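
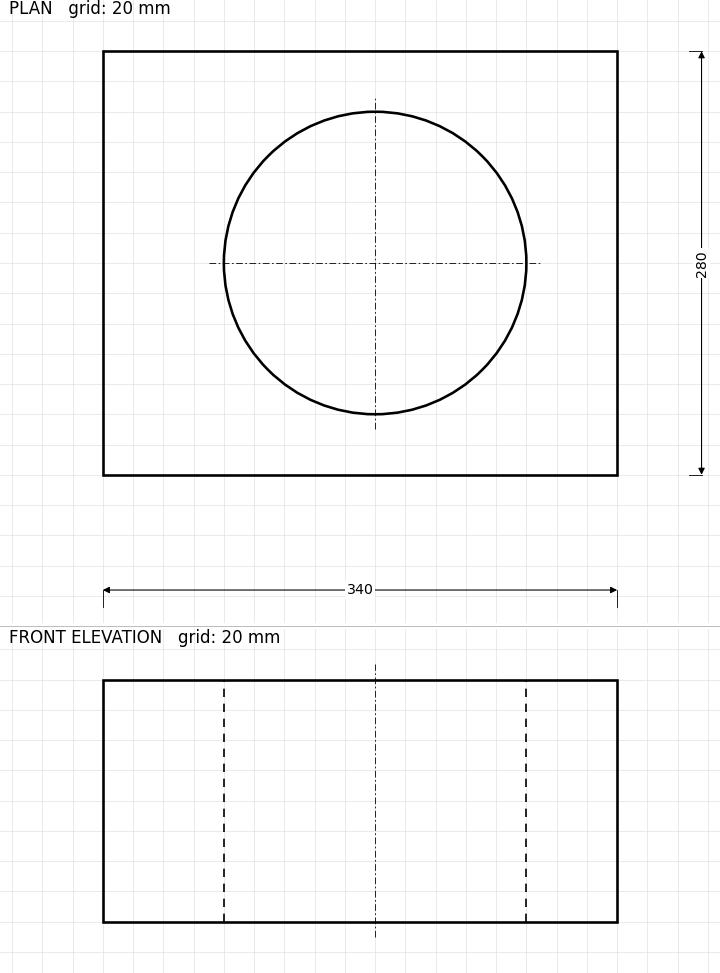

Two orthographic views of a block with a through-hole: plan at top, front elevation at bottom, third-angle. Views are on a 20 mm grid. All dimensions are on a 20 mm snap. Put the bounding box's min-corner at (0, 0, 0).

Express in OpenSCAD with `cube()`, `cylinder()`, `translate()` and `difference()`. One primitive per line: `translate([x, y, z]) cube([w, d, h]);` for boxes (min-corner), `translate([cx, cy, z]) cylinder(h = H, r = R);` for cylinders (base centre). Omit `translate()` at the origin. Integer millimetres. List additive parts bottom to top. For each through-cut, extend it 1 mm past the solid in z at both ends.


difference() {
  cube([340, 280, 160]);
  translate([180, 140, -1]) cylinder(h = 162, r = 100);
}


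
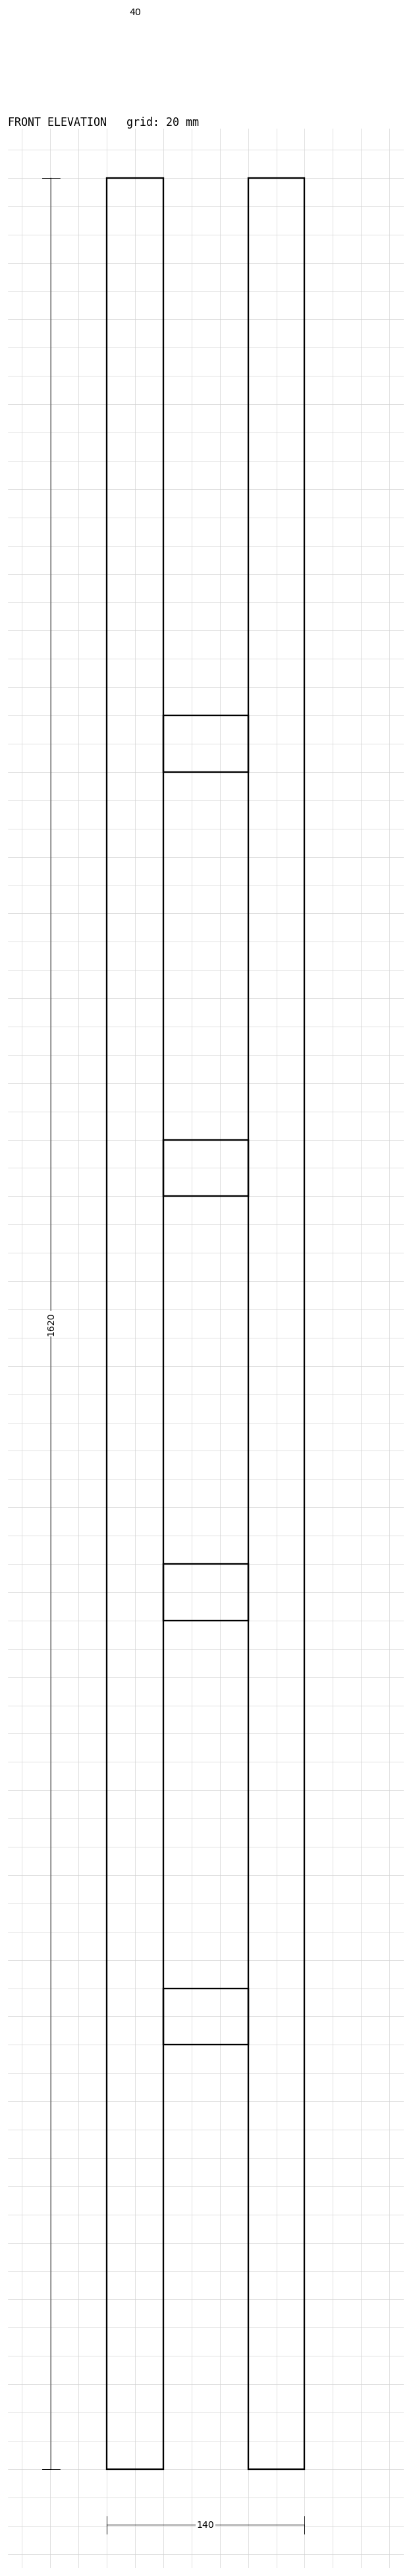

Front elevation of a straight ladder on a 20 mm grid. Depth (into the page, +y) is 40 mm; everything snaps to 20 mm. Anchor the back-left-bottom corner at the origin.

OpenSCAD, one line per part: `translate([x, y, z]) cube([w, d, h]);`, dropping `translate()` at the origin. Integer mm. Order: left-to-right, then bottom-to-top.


cube([40, 40, 1620]);
translate([40, 0, 300]) cube([60, 40, 40]);
translate([40, 0, 600]) cube([60, 40, 40]);
translate([40, 0, 900]) cube([60, 40, 40]);
translate([40, 0, 1200]) cube([60, 40, 40]);
translate([100, 0, 0]) cube([40, 40, 1620]);


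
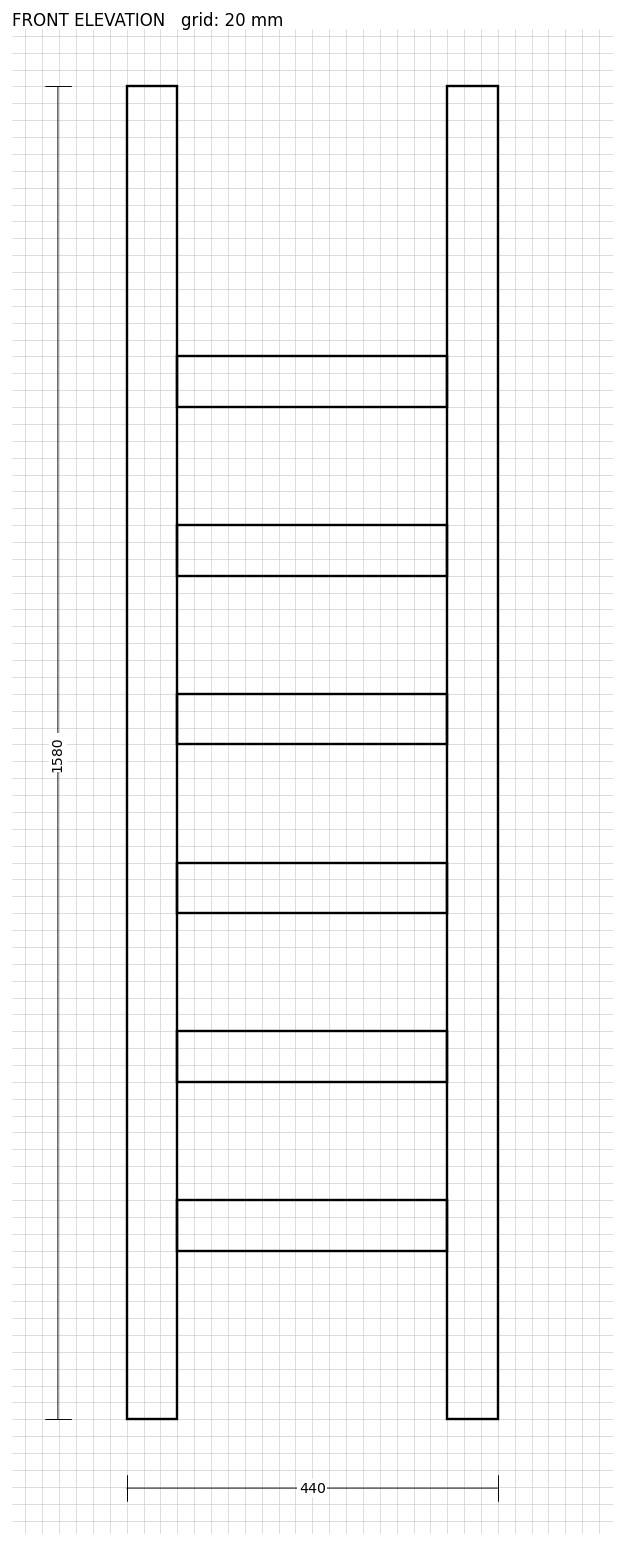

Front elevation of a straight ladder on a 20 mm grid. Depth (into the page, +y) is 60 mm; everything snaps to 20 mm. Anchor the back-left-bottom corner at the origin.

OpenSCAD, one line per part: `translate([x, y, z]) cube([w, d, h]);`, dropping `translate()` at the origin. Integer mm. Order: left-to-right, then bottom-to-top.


cube([60, 60, 1580]);
translate([60, 0, 200]) cube([320, 60, 60]);
translate([60, 0, 400]) cube([320, 60, 60]);
translate([60, 0, 600]) cube([320, 60, 60]);
translate([60, 0, 800]) cube([320, 60, 60]);
translate([60, 0, 1000]) cube([320, 60, 60]);
translate([60, 0, 1200]) cube([320, 60, 60]);
translate([380, 0, 0]) cube([60, 60, 1580]);


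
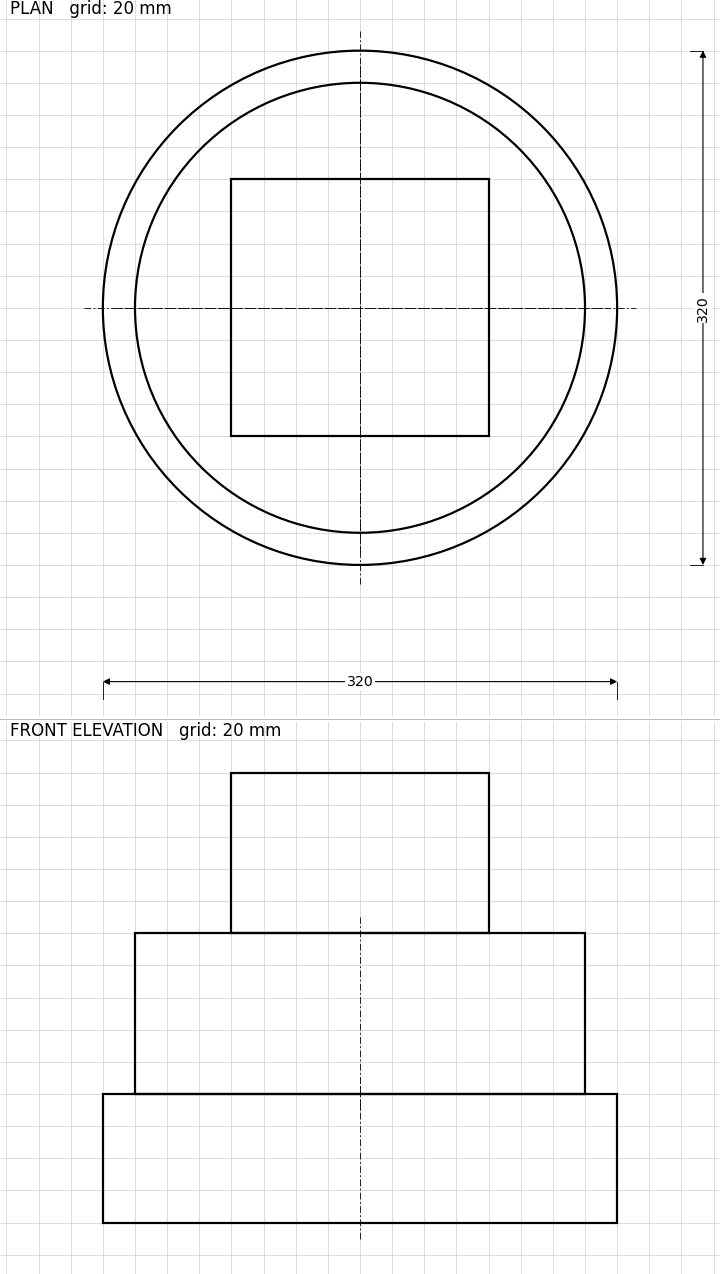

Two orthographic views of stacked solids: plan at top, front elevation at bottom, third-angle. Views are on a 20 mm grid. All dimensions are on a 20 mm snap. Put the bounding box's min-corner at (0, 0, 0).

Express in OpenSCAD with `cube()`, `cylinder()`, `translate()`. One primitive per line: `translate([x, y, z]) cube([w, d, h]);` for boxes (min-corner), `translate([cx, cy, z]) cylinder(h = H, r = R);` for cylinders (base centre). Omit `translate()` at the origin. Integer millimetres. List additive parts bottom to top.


translate([160, 160, 0]) cylinder(h = 80, r = 160);
translate([160, 160, 80]) cylinder(h = 100, r = 140);
translate([80, 80, 180]) cube([160, 160, 100]);


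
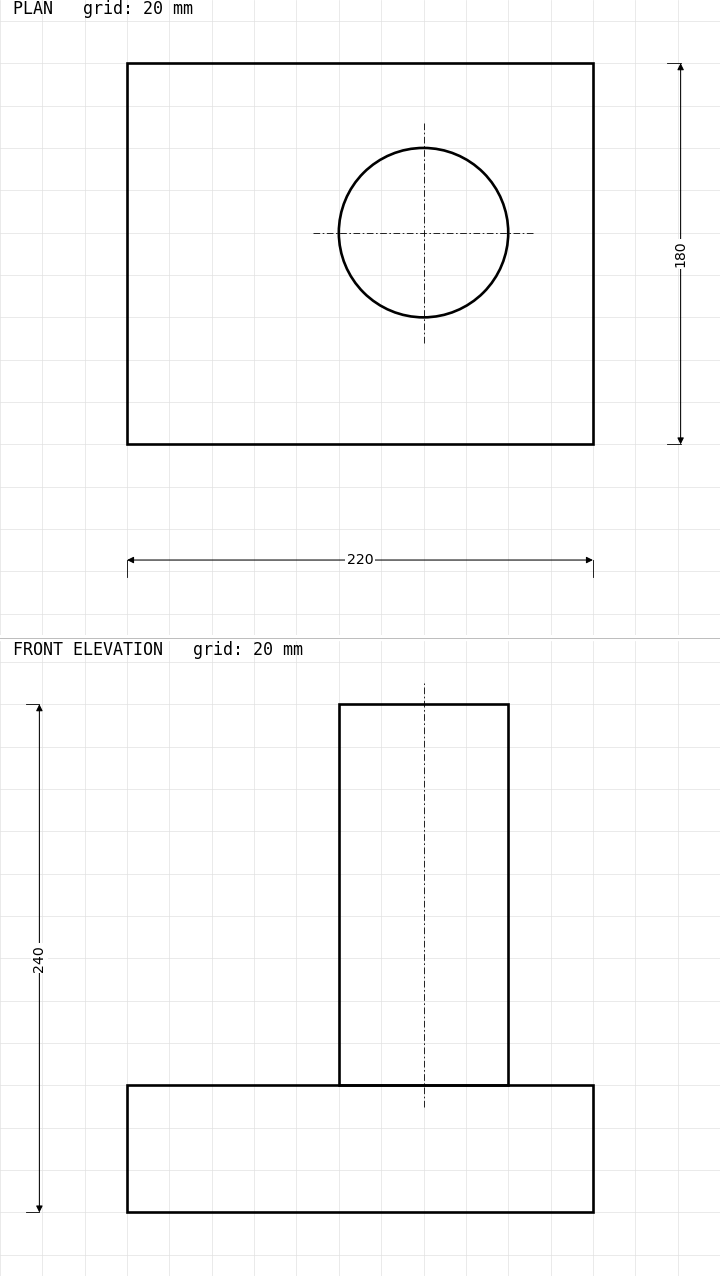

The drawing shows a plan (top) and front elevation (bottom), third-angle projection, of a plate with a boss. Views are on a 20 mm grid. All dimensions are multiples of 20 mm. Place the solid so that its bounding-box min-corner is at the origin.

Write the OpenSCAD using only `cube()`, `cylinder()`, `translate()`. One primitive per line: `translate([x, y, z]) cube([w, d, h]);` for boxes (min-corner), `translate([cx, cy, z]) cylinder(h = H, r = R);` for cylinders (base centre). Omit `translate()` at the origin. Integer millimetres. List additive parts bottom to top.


cube([220, 180, 60]);
translate([140, 100, 60]) cylinder(h = 180, r = 40);


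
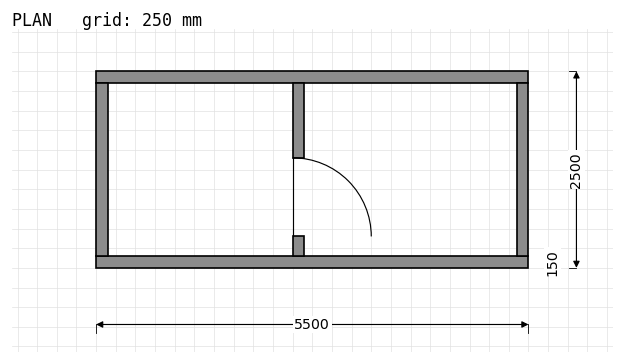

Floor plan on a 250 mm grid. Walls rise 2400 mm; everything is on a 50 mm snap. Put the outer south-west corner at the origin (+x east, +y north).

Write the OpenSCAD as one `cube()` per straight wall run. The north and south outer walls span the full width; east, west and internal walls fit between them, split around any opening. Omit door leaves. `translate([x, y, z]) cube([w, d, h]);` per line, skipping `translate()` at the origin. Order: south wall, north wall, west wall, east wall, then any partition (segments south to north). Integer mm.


cube([5500, 150, 2400]);
translate([0, 2350, 0]) cube([5500, 150, 2400]);
translate([0, 150, 0]) cube([150, 2200, 2400]);
translate([5350, 150, 0]) cube([150, 2200, 2400]);
translate([2500, 150, 0]) cube([150, 250, 2400]);
translate([2500, 1400, 0]) cube([150, 950, 2400]);


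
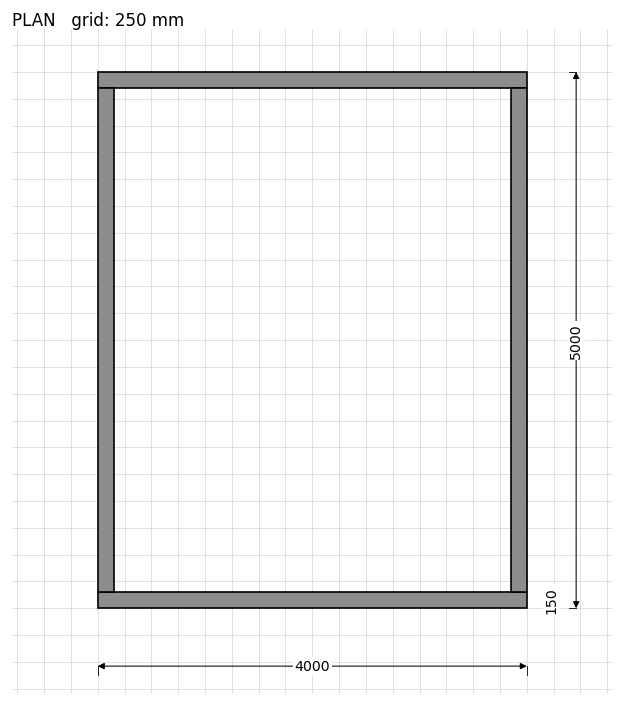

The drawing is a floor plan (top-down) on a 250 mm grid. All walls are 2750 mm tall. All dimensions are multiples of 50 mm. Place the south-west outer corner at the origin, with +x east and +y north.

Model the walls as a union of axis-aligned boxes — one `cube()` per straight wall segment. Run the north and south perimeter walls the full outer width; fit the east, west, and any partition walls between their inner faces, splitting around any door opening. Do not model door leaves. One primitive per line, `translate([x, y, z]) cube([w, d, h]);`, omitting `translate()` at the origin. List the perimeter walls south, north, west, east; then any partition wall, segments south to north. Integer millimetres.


cube([4000, 150, 2750]);
translate([0, 4850, 0]) cube([4000, 150, 2750]);
translate([0, 150, 0]) cube([150, 4700, 2750]);
translate([3850, 150, 0]) cube([150, 4700, 2750]);


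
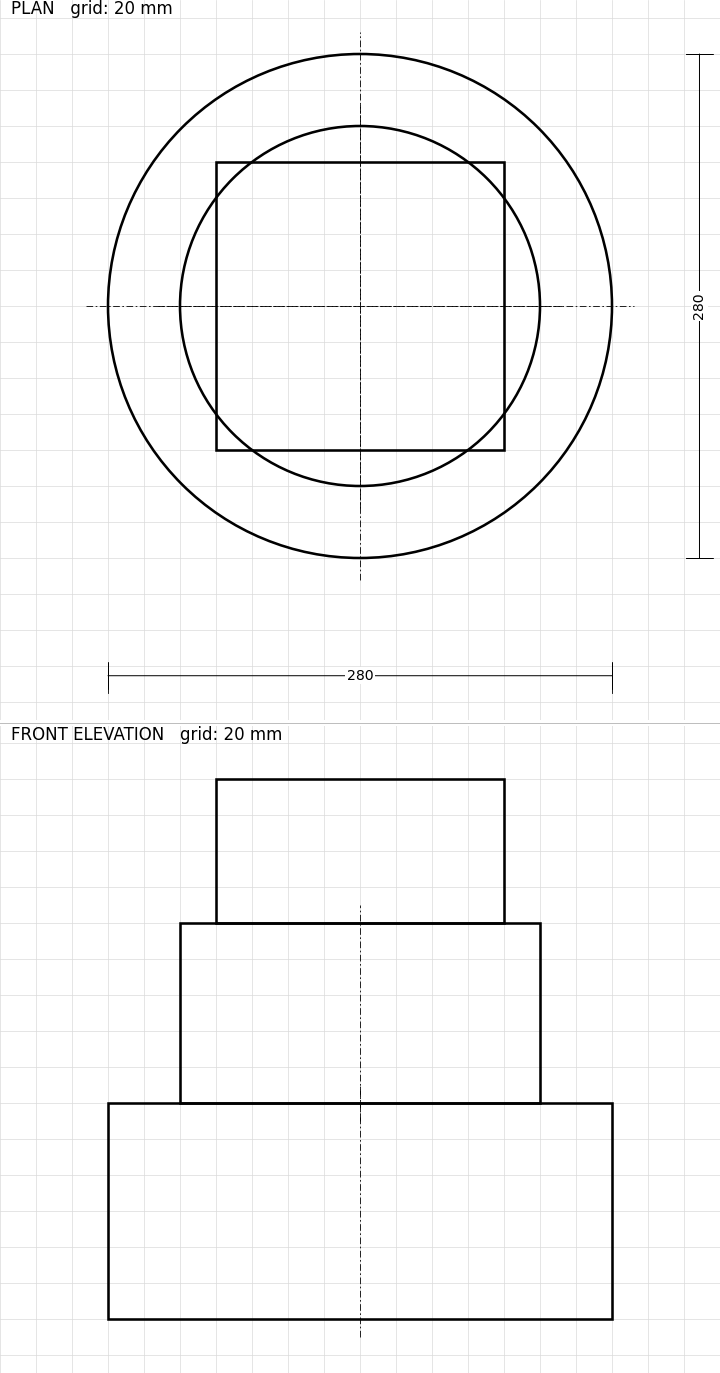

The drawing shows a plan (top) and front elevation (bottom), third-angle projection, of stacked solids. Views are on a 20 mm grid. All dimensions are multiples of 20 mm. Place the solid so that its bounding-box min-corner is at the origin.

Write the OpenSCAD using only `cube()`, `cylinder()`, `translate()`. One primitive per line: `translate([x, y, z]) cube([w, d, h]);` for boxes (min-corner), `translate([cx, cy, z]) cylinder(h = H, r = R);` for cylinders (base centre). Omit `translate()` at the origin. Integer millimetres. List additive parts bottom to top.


translate([140, 140, 0]) cylinder(h = 120, r = 140);
translate([140, 140, 120]) cylinder(h = 100, r = 100);
translate([60, 60, 220]) cube([160, 160, 80]);


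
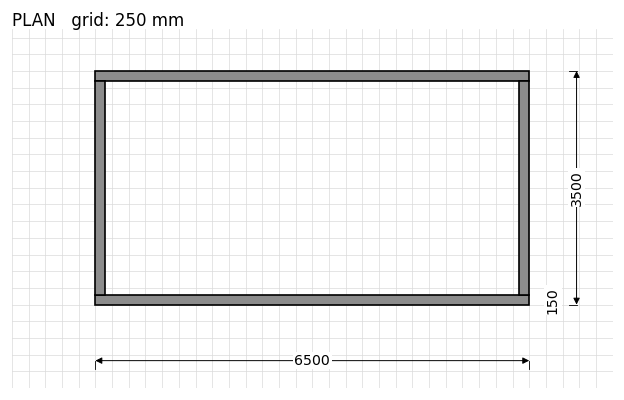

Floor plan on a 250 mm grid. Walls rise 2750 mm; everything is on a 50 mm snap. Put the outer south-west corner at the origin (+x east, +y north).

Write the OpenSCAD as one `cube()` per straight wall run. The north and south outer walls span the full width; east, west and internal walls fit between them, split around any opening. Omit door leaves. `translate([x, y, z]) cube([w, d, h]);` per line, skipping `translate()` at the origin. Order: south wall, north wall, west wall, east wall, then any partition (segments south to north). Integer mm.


cube([6500, 150, 2750]);
translate([0, 3350, 0]) cube([6500, 150, 2750]);
translate([0, 150, 0]) cube([150, 3200, 2750]);
translate([6350, 150, 0]) cube([150, 3200, 2750]);


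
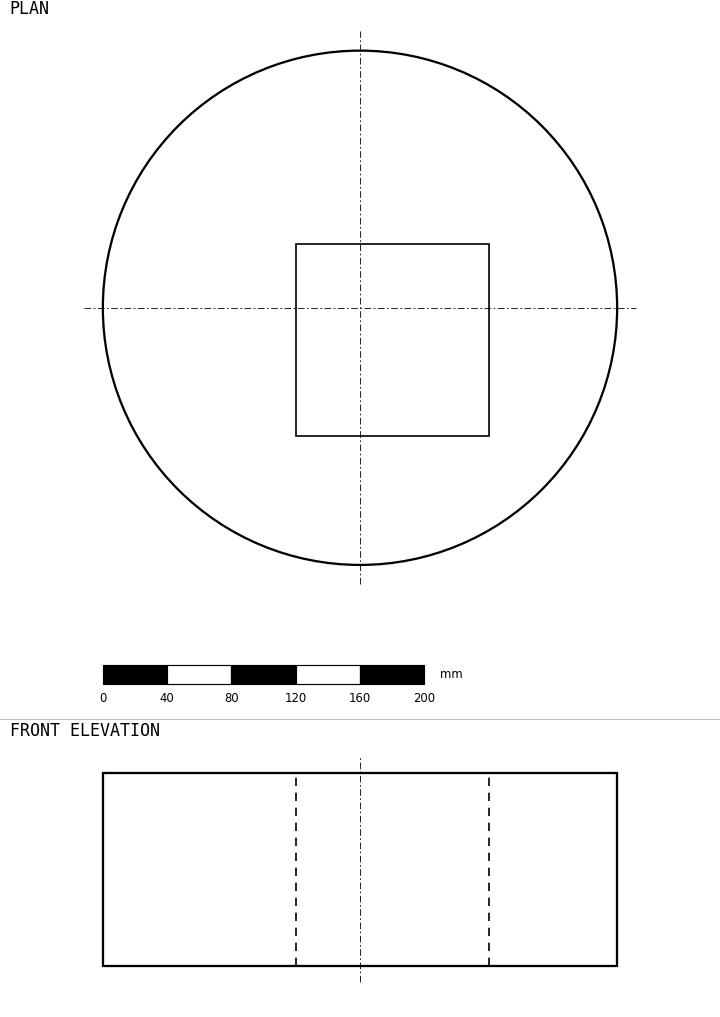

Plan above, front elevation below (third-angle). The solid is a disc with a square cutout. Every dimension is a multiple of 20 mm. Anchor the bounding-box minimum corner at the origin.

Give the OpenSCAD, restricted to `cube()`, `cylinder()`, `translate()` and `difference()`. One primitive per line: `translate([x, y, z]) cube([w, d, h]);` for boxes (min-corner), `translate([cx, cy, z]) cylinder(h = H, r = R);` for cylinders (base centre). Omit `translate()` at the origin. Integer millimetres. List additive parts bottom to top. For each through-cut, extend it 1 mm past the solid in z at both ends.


difference() {
  translate([160, 160, 0]) cylinder(h = 120, r = 160);
  translate([120, 80, -1]) cube([120, 120, 122]);
}


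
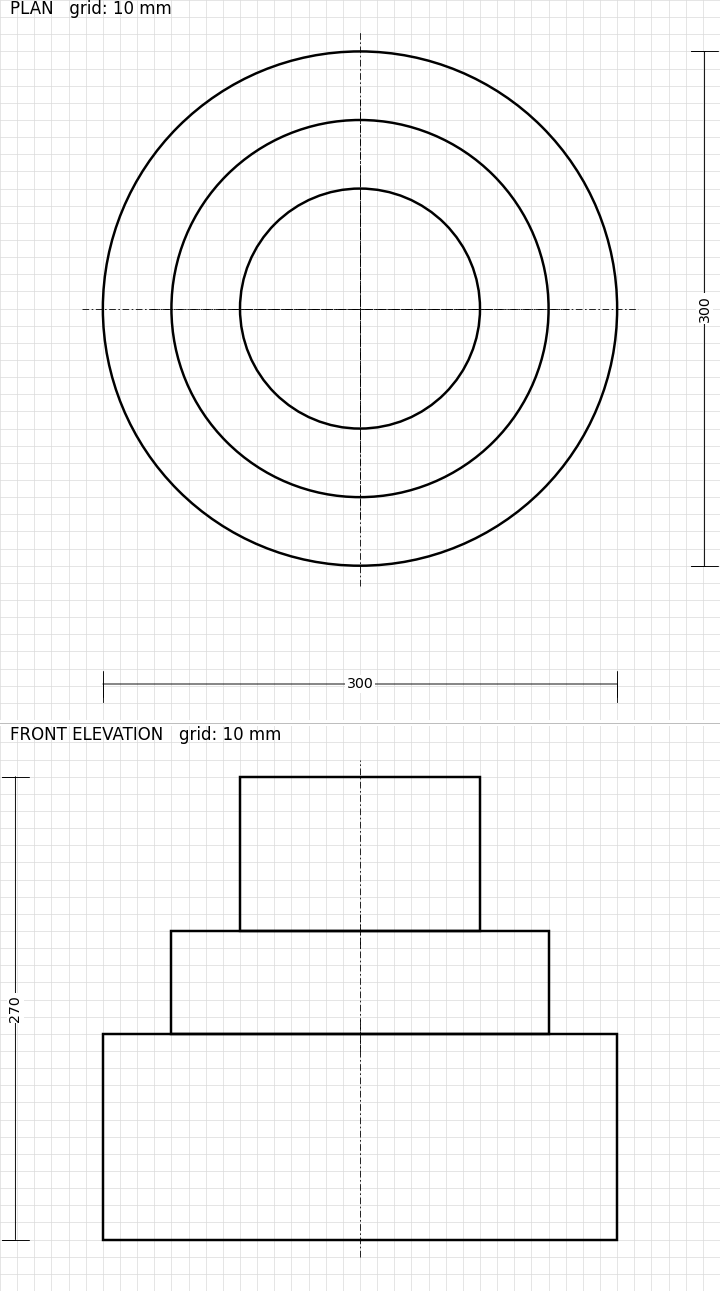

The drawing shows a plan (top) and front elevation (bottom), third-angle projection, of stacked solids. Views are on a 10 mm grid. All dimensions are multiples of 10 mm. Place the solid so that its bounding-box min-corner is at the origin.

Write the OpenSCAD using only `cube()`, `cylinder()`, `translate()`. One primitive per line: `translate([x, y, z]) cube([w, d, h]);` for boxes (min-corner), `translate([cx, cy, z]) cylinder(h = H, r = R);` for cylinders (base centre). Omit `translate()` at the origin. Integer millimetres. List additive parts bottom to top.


translate([150, 150, 0]) cylinder(h = 120, r = 150);
translate([150, 150, 120]) cylinder(h = 60, r = 110);
translate([150, 150, 180]) cylinder(h = 90, r = 70);


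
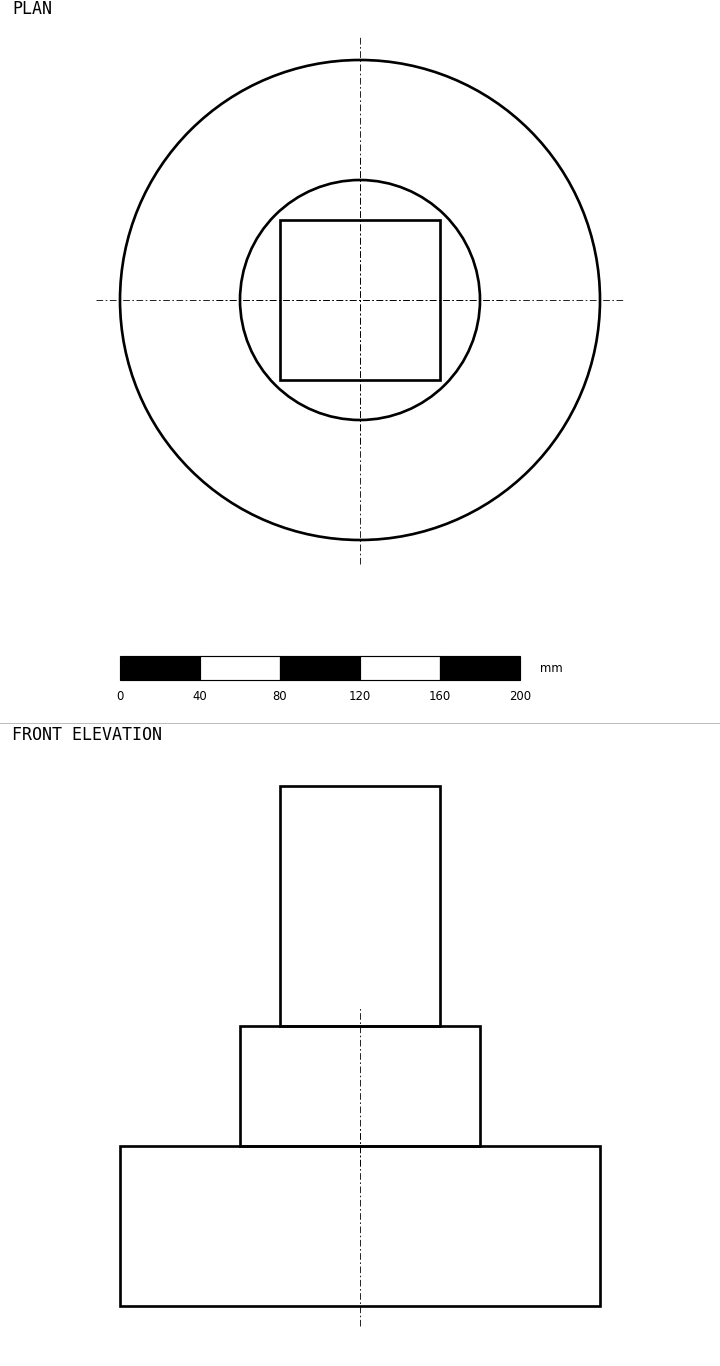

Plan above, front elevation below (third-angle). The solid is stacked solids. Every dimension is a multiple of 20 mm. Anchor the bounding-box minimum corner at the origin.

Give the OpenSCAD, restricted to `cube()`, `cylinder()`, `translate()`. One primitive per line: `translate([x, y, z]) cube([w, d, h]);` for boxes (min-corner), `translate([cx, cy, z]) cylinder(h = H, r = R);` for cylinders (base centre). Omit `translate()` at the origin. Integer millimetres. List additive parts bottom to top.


translate([120, 120, 0]) cylinder(h = 80, r = 120);
translate([120, 120, 80]) cylinder(h = 60, r = 60);
translate([80, 80, 140]) cube([80, 80, 120]);


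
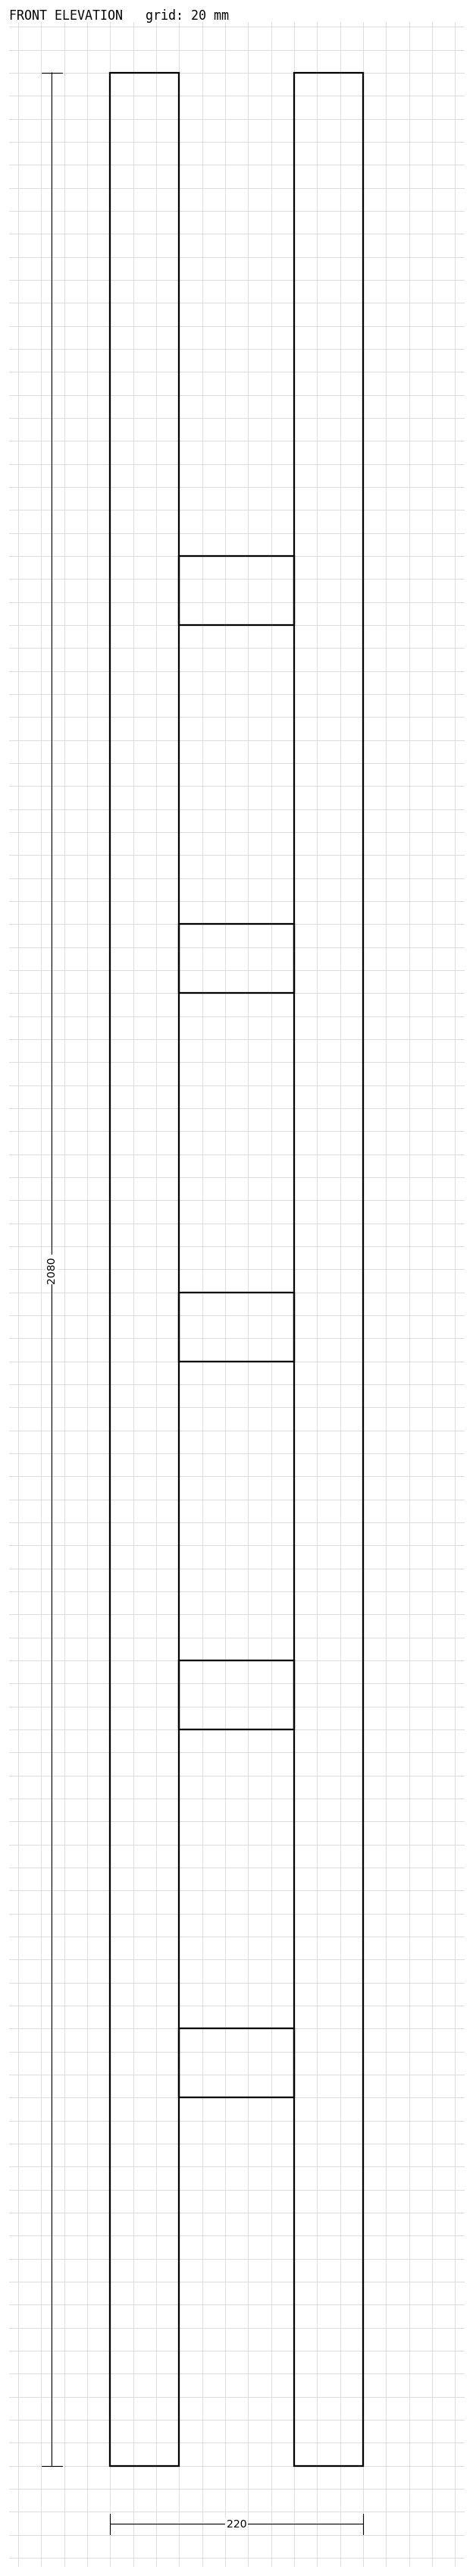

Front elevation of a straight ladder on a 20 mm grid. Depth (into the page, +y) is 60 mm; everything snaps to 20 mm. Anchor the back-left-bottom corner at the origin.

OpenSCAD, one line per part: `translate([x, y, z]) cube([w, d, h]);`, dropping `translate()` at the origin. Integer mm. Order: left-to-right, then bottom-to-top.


cube([60, 60, 2080]);
translate([60, 0, 320]) cube([100, 60, 60]);
translate([60, 0, 640]) cube([100, 60, 60]);
translate([60, 0, 960]) cube([100, 60, 60]);
translate([60, 0, 1280]) cube([100, 60, 60]);
translate([60, 0, 1600]) cube([100, 60, 60]);
translate([160, 0, 0]) cube([60, 60, 2080]);


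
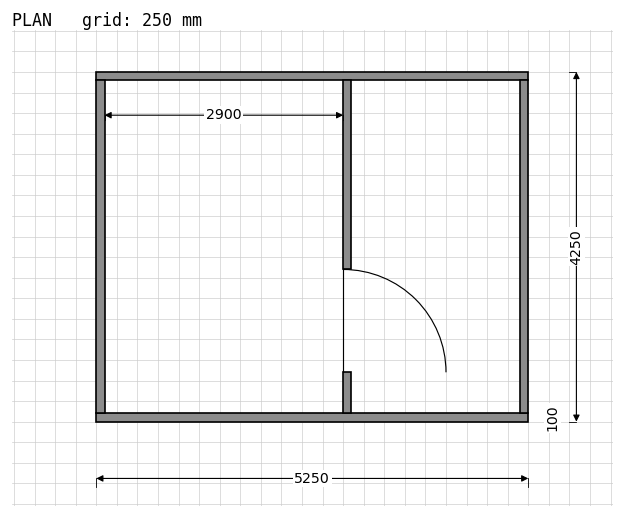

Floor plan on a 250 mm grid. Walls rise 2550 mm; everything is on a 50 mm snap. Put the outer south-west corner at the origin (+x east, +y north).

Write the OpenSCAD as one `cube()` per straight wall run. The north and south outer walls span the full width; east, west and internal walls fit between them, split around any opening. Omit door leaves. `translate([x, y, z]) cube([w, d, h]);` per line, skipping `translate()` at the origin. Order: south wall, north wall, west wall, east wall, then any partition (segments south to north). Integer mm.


cube([5250, 100, 2550]);
translate([0, 4150, 0]) cube([5250, 100, 2550]);
translate([0, 100, 0]) cube([100, 4050, 2550]);
translate([5150, 100, 0]) cube([100, 4050, 2550]);
translate([3000, 100, 0]) cube([100, 500, 2550]);
translate([3000, 1850, 0]) cube([100, 2300, 2550]);


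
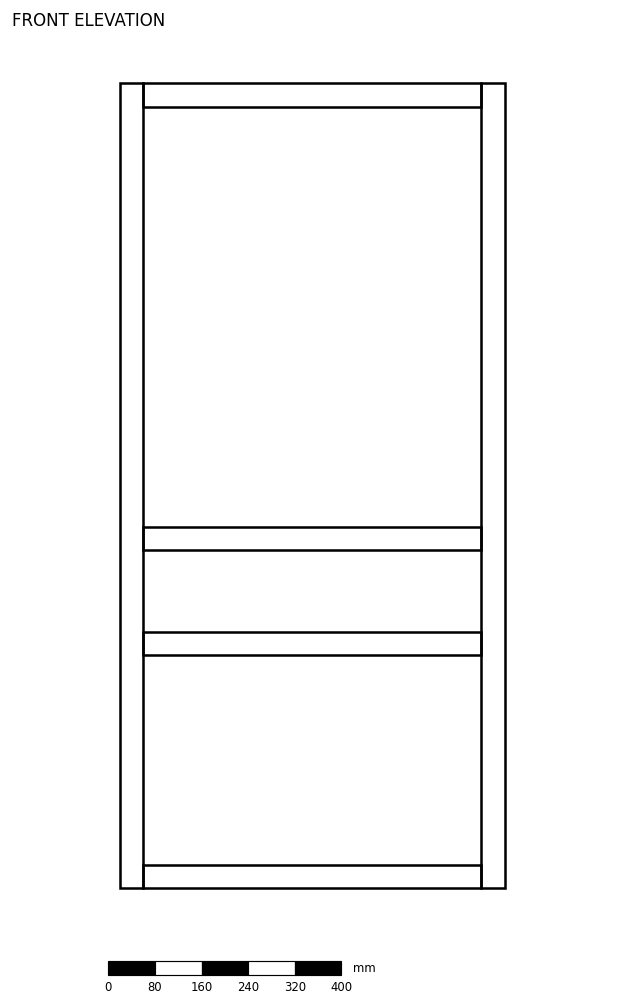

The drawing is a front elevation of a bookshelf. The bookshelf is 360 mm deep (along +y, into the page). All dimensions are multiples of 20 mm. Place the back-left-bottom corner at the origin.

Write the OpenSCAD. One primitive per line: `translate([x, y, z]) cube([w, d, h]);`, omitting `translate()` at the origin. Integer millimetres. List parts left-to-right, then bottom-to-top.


cube([40, 360, 1380]);
translate([40, 0, 0]) cube([580, 360, 40]);
translate([40, 0, 400]) cube([580, 360, 40]);
translate([40, 0, 580]) cube([580, 360, 40]);
translate([40, 0, 1340]) cube([580, 360, 40]);
translate([620, 0, 0]) cube([40, 360, 1380]);


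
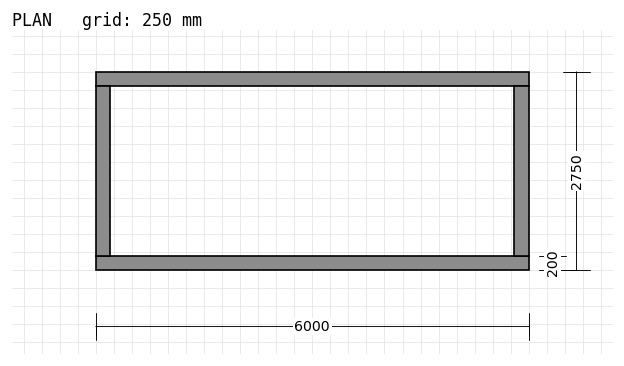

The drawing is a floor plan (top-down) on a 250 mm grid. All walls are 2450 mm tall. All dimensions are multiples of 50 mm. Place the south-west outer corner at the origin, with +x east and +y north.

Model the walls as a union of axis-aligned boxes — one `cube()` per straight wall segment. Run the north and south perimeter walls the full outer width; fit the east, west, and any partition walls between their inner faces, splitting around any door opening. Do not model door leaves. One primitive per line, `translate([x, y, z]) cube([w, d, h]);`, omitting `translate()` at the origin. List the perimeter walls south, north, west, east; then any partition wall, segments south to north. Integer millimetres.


cube([6000, 200, 2450]);
translate([0, 2550, 0]) cube([6000, 200, 2450]);
translate([0, 200, 0]) cube([200, 2350, 2450]);
translate([5800, 200, 0]) cube([200, 2350, 2450]);


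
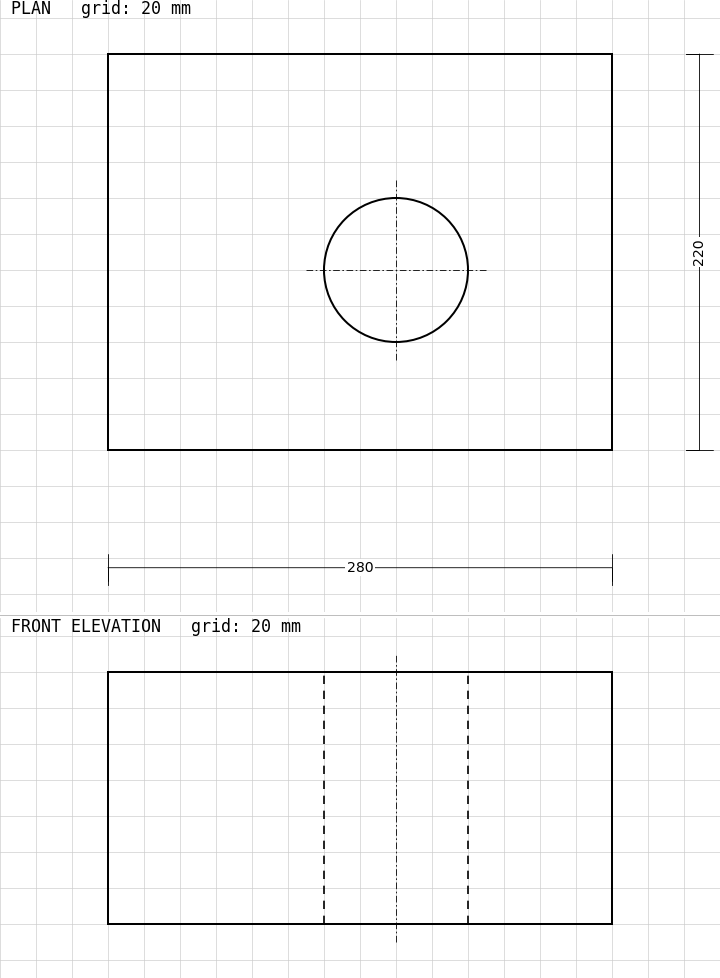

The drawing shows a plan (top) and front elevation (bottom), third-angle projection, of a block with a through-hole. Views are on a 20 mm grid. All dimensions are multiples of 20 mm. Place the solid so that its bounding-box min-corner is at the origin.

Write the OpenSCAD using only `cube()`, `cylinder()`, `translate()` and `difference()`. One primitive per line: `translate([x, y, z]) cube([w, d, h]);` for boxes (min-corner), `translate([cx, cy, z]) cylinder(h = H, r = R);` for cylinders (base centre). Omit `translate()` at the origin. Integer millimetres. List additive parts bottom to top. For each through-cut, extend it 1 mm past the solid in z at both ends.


difference() {
  cube([280, 220, 140]);
  translate([160, 100, -1]) cylinder(h = 142, r = 40);
}


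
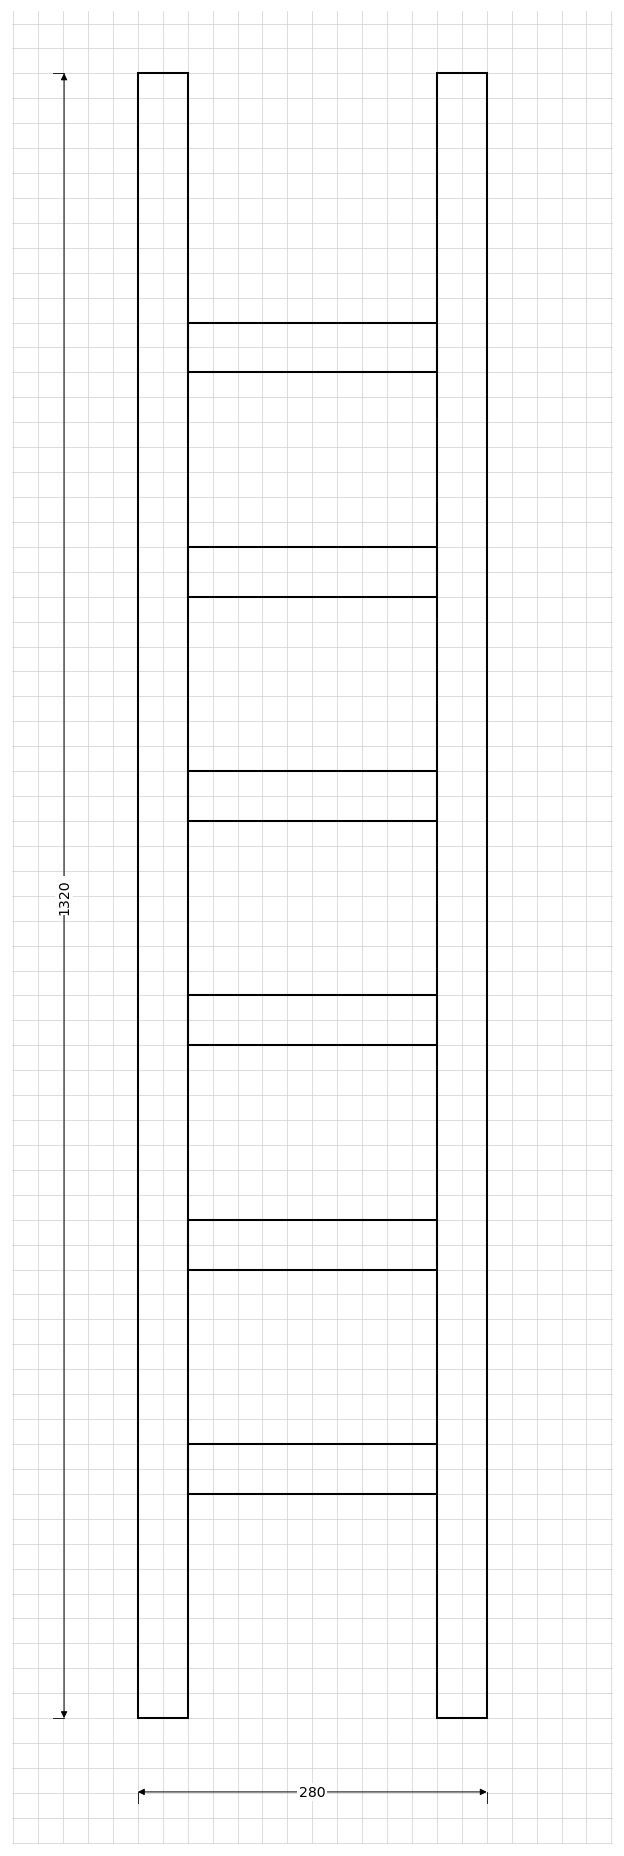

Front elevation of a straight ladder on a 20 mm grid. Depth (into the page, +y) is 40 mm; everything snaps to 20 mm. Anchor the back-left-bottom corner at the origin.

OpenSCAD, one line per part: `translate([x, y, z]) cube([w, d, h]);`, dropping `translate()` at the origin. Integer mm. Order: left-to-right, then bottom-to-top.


cube([40, 40, 1320]);
translate([40, 0, 180]) cube([200, 40, 40]);
translate([40, 0, 360]) cube([200, 40, 40]);
translate([40, 0, 540]) cube([200, 40, 40]);
translate([40, 0, 720]) cube([200, 40, 40]);
translate([40, 0, 900]) cube([200, 40, 40]);
translate([40, 0, 1080]) cube([200, 40, 40]);
translate([240, 0, 0]) cube([40, 40, 1320]);


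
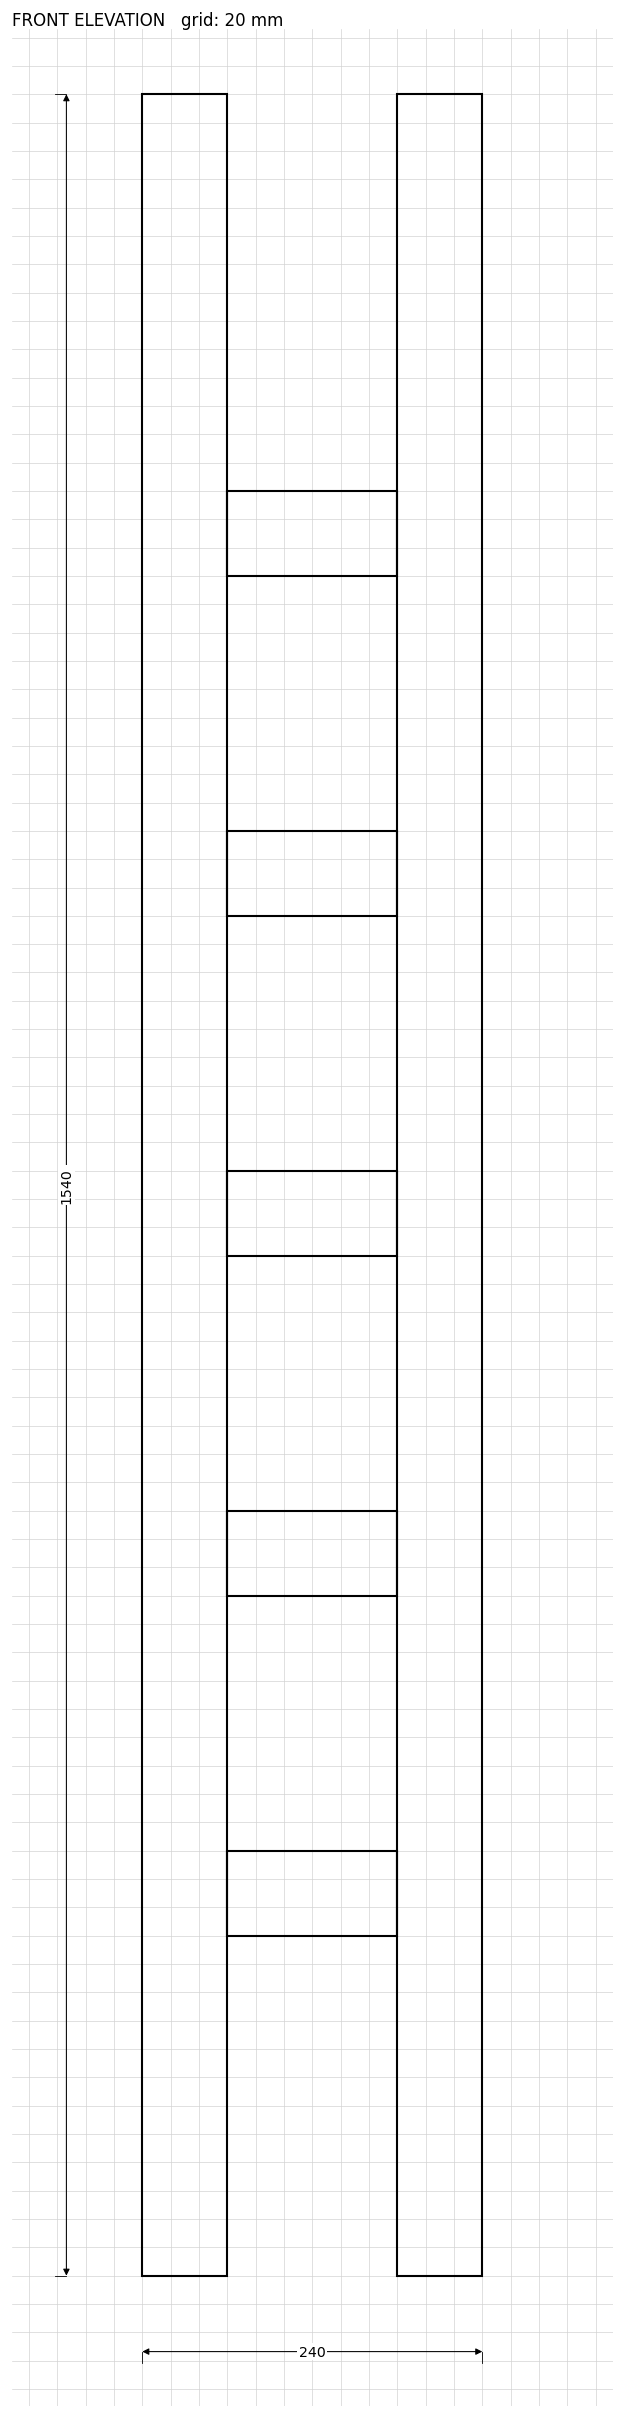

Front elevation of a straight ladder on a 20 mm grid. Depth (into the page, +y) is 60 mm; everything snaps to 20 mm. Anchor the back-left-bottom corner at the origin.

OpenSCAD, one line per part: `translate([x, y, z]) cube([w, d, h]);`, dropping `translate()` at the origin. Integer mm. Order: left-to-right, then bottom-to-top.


cube([60, 60, 1540]);
translate([60, 0, 240]) cube([120, 60, 60]);
translate([60, 0, 480]) cube([120, 60, 60]);
translate([60, 0, 720]) cube([120, 60, 60]);
translate([60, 0, 960]) cube([120, 60, 60]);
translate([60, 0, 1200]) cube([120, 60, 60]);
translate([180, 0, 0]) cube([60, 60, 1540]);


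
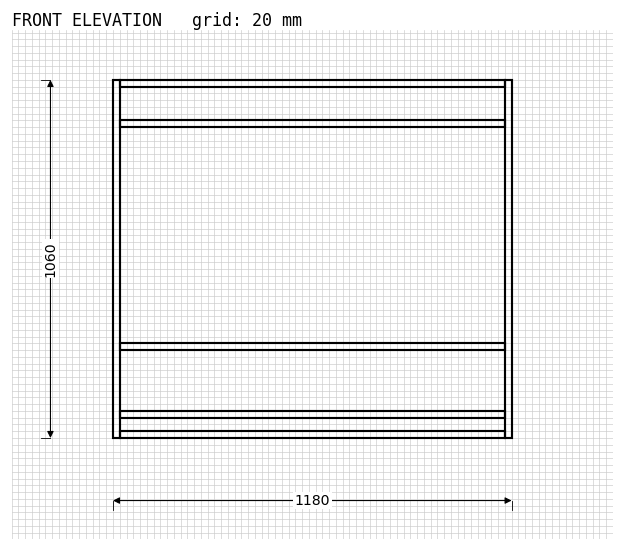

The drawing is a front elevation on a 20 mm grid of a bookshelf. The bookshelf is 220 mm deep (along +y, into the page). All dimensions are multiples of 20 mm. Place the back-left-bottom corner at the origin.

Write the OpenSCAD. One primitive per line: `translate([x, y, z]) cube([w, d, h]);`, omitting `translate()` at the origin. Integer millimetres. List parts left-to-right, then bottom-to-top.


cube([20, 220, 1060]);
translate([20, 0, 0]) cube([1140, 220, 20]);
translate([20, 0, 60]) cube([1140, 220, 20]);
translate([20, 0, 260]) cube([1140, 220, 20]);
translate([20, 0, 920]) cube([1140, 220, 20]);
translate([20, 0, 1040]) cube([1140, 220, 20]);
translate([1160, 0, 0]) cube([20, 220, 1060]);


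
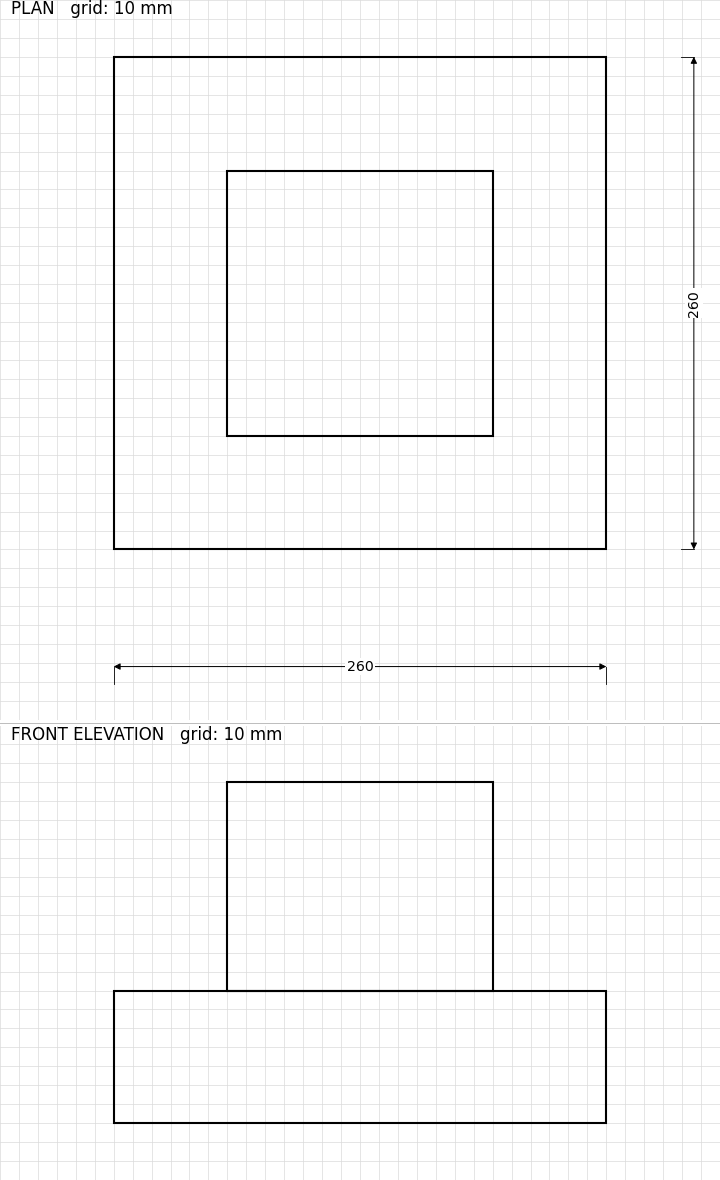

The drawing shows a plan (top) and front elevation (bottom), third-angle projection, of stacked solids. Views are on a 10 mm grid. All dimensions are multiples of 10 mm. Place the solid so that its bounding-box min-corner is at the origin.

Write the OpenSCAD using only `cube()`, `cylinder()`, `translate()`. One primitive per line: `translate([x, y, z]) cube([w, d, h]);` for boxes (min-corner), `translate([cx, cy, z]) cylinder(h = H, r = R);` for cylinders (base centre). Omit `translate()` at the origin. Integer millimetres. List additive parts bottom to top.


cube([260, 260, 70]);
translate([60, 60, 70]) cube([140, 140, 110]);


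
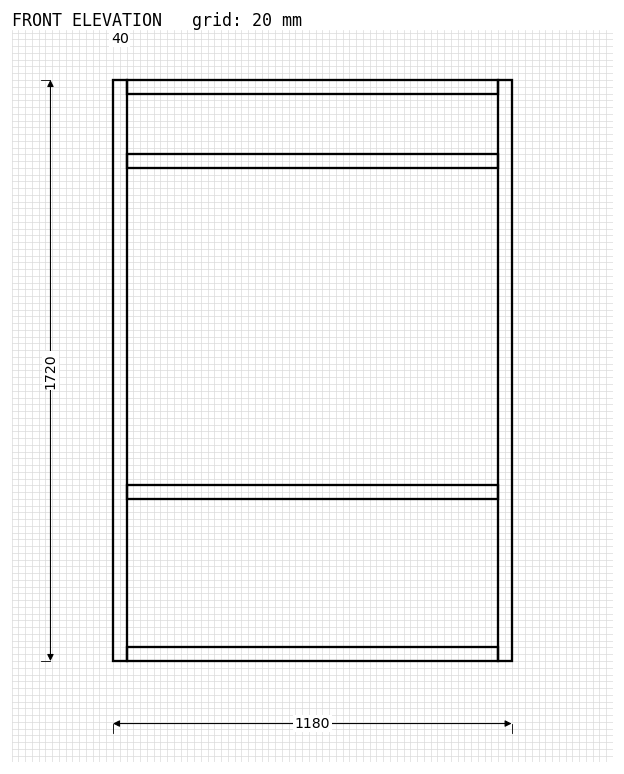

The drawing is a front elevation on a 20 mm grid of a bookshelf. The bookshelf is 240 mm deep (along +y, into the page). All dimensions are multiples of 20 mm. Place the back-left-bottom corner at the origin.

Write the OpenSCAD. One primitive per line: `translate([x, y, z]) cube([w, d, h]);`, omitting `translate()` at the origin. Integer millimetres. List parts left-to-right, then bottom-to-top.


cube([40, 240, 1720]);
translate([40, 0, 0]) cube([1100, 240, 40]);
translate([40, 0, 480]) cube([1100, 240, 40]);
translate([40, 0, 1460]) cube([1100, 240, 40]);
translate([40, 0, 1680]) cube([1100, 240, 40]);
translate([1140, 0, 0]) cube([40, 240, 1720]);


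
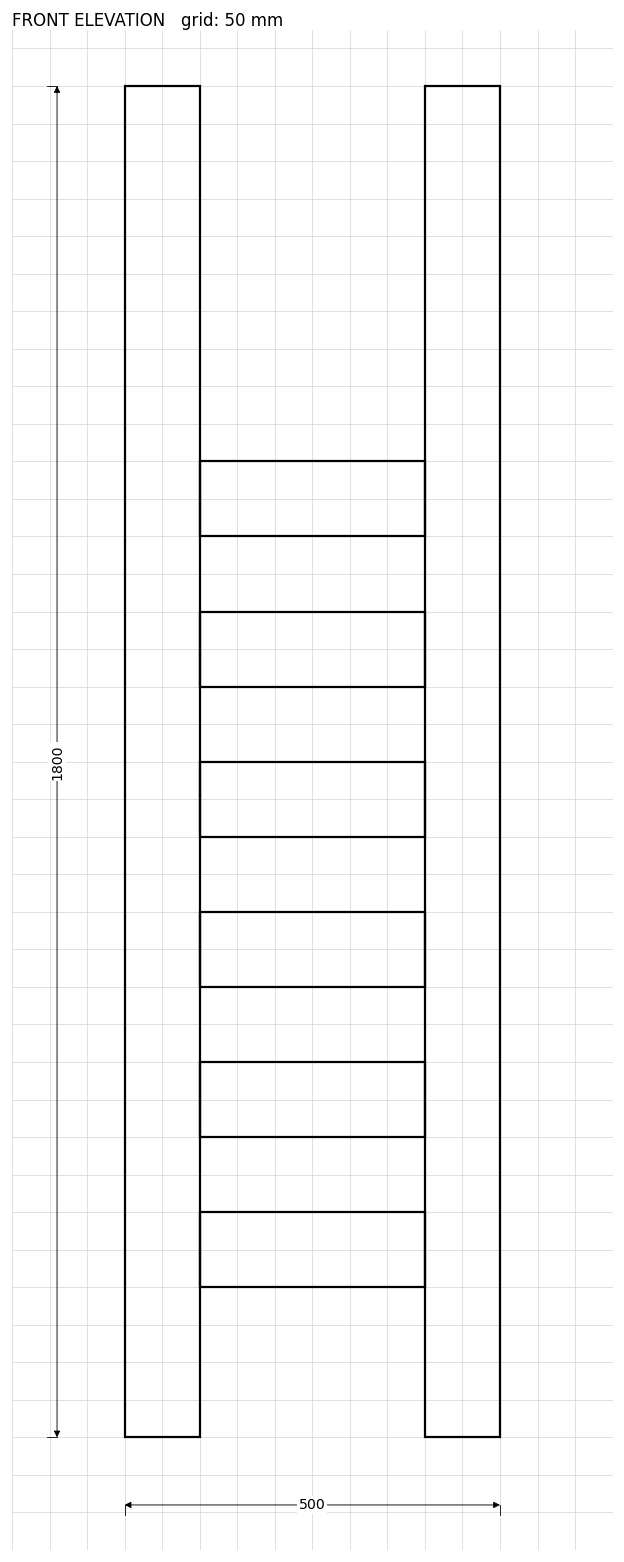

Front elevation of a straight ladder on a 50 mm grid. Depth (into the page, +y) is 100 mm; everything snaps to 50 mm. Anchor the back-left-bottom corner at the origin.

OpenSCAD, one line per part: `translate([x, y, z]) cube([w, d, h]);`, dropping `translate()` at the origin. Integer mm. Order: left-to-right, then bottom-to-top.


cube([100, 100, 1800]);
translate([100, 0, 200]) cube([300, 100, 100]);
translate([100, 0, 400]) cube([300, 100, 100]);
translate([100, 0, 600]) cube([300, 100, 100]);
translate([100, 0, 800]) cube([300, 100, 100]);
translate([100, 0, 1000]) cube([300, 100, 100]);
translate([100, 0, 1200]) cube([300, 100, 100]);
translate([400, 0, 0]) cube([100, 100, 1800]);


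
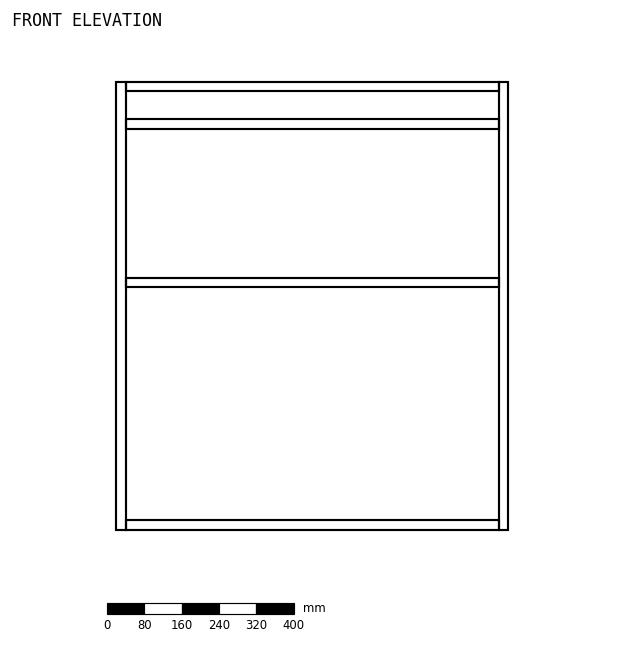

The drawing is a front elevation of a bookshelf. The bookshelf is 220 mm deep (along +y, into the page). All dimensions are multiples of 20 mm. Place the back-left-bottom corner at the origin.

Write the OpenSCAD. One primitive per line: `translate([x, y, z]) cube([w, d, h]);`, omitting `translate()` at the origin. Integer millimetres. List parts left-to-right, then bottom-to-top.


cube([20, 220, 960]);
translate([20, 0, 0]) cube([800, 220, 20]);
translate([20, 0, 520]) cube([800, 220, 20]);
translate([20, 0, 860]) cube([800, 220, 20]);
translate([20, 0, 940]) cube([800, 220, 20]);
translate([820, 0, 0]) cube([20, 220, 960]);


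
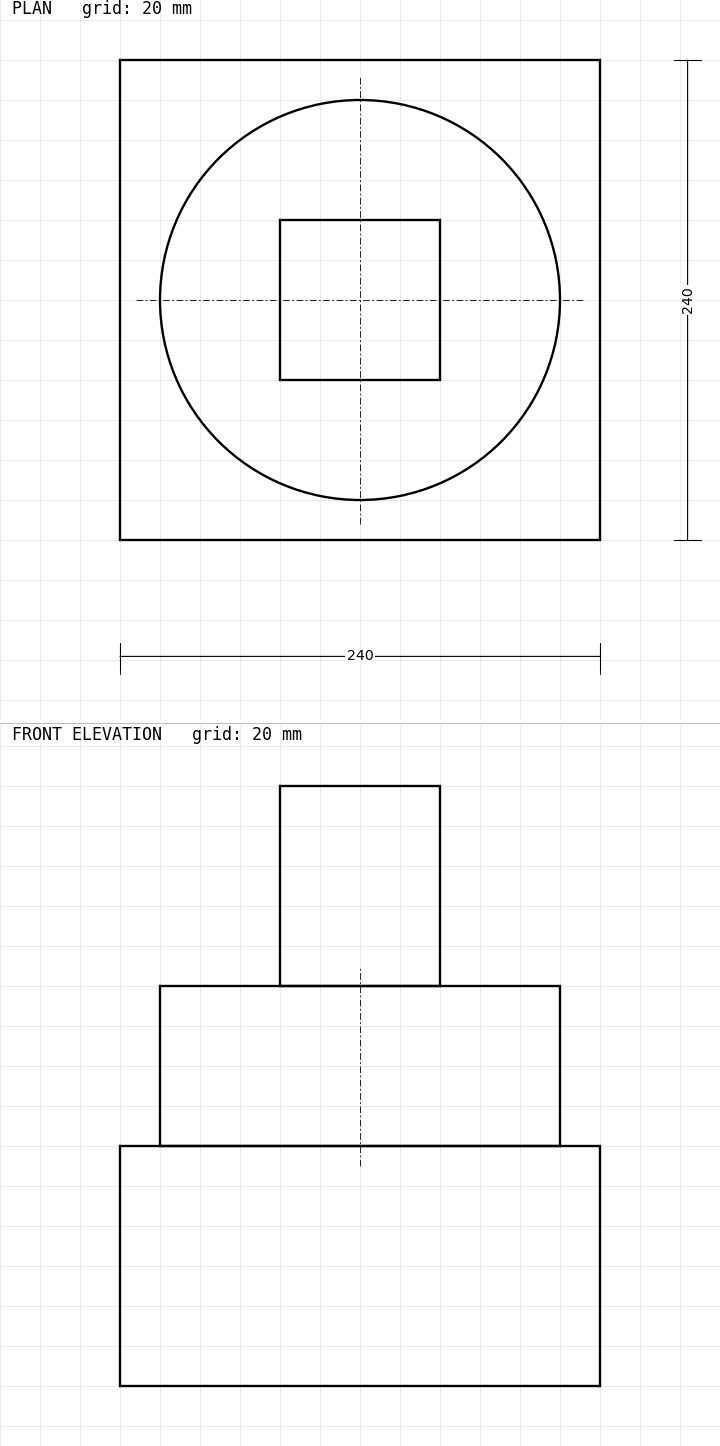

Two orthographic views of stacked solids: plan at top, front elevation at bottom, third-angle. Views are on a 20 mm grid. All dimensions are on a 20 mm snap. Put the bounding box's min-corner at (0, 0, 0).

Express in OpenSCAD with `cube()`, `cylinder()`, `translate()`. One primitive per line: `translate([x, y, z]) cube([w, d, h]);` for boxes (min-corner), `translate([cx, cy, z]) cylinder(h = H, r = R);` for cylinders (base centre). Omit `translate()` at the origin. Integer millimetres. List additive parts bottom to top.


cube([240, 240, 120]);
translate([120, 120, 120]) cylinder(h = 80, r = 100);
translate([80, 80, 200]) cube([80, 80, 100]);


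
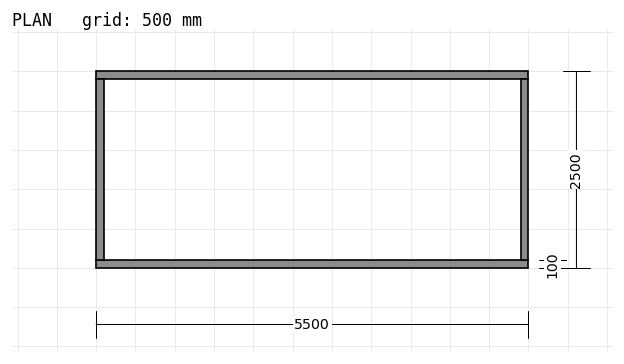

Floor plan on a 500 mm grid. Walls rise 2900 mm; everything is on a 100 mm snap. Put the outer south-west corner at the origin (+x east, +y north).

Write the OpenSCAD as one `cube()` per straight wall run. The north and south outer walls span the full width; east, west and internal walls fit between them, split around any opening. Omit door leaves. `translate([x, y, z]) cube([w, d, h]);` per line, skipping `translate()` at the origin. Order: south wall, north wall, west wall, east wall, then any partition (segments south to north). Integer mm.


cube([5500, 100, 2900]);
translate([0, 2400, 0]) cube([5500, 100, 2900]);
translate([0, 100, 0]) cube([100, 2300, 2900]);
translate([5400, 100, 0]) cube([100, 2300, 2900]);


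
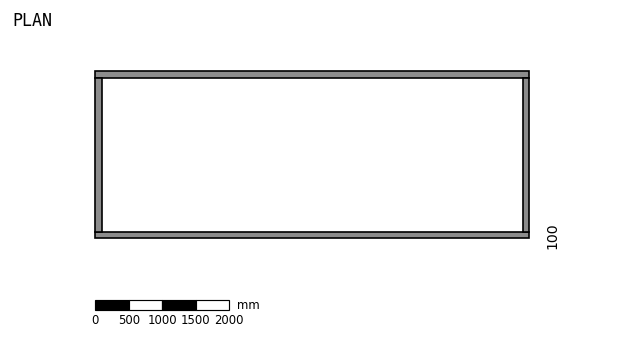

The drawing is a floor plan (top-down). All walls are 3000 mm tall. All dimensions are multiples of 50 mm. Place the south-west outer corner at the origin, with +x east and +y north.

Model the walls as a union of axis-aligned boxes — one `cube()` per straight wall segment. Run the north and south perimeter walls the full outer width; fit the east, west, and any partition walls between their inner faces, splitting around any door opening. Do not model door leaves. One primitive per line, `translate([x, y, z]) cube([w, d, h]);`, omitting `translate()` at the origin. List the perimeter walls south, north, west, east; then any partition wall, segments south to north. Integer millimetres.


cube([6500, 100, 3000]);
translate([0, 2400, 0]) cube([6500, 100, 3000]);
translate([0, 100, 0]) cube([100, 2300, 3000]);
translate([6400, 100, 0]) cube([100, 2300, 3000]);


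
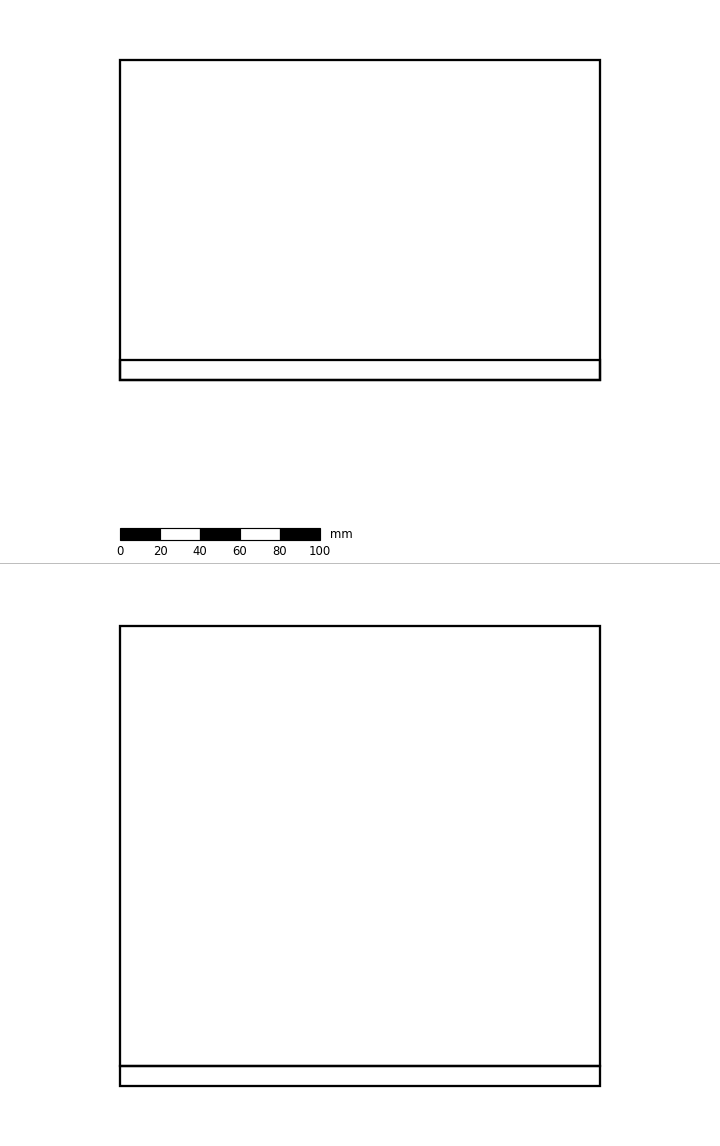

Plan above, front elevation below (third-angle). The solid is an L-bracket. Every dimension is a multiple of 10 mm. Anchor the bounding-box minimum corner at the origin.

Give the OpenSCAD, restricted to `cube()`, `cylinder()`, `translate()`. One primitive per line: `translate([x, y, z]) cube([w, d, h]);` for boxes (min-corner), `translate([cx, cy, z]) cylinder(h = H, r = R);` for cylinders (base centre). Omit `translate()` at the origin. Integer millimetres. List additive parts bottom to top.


cube([240, 160, 10]);
translate([0, 0, 10]) cube([240, 10, 220]);


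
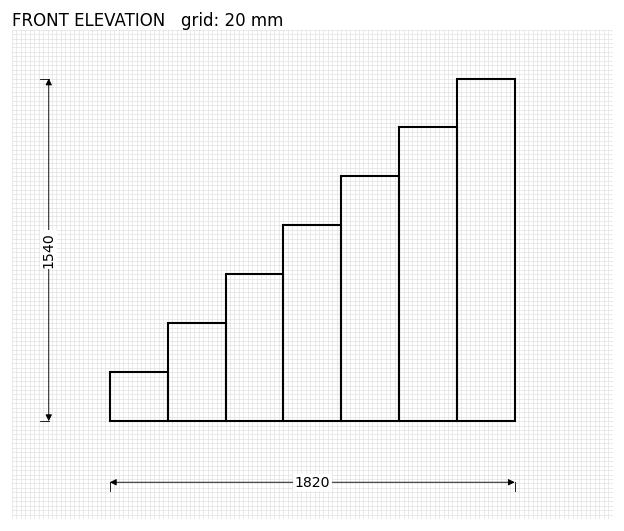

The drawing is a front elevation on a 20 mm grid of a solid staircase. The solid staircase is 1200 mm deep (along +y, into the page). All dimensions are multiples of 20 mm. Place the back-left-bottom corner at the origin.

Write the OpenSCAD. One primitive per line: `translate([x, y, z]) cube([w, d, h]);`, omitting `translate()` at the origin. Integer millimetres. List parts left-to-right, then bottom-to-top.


cube([260, 1200, 220]);
translate([260, 0, 0]) cube([260, 1200, 440]);
translate([520, 0, 0]) cube([260, 1200, 660]);
translate([780, 0, 0]) cube([260, 1200, 880]);
translate([1040, 0, 0]) cube([260, 1200, 1100]);
translate([1300, 0, 0]) cube([260, 1200, 1320]);
translate([1560, 0, 0]) cube([260, 1200, 1540]);


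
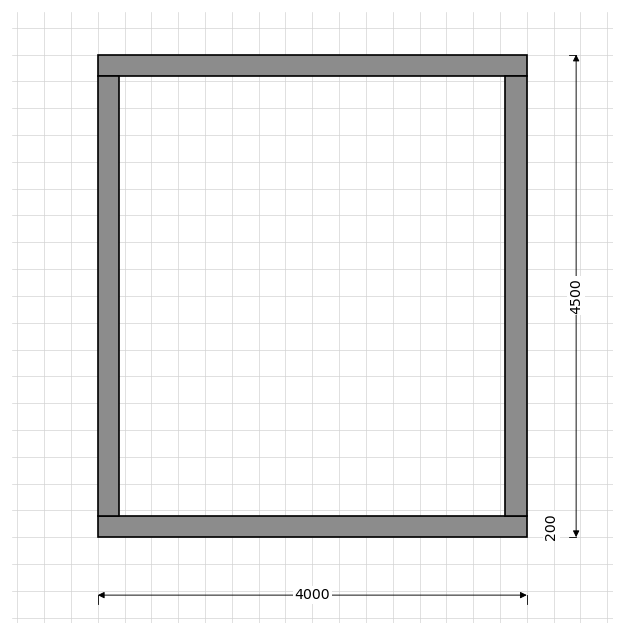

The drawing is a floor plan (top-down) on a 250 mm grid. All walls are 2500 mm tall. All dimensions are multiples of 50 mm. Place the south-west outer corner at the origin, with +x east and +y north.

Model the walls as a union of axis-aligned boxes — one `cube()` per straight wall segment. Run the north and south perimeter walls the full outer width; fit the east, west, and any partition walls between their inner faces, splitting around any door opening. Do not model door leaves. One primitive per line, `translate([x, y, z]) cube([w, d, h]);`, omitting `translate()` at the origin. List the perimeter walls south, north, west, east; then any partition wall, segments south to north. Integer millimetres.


cube([4000, 200, 2500]);
translate([0, 4300, 0]) cube([4000, 200, 2500]);
translate([0, 200, 0]) cube([200, 4100, 2500]);
translate([3800, 200, 0]) cube([200, 4100, 2500]);


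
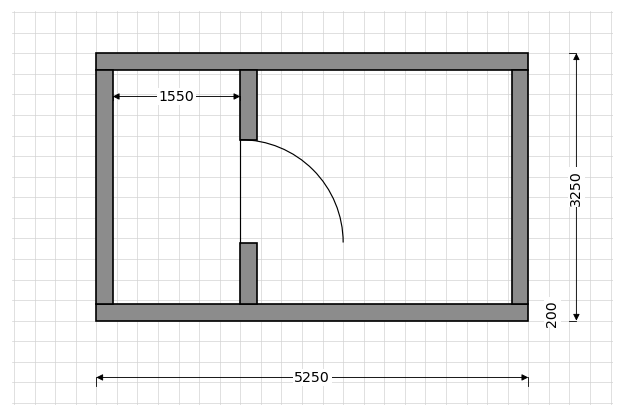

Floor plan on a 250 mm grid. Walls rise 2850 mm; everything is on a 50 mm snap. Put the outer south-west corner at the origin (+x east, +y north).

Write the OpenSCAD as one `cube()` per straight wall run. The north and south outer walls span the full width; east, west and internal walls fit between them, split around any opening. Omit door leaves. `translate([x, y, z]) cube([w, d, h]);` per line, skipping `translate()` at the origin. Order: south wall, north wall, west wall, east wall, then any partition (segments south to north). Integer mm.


cube([5250, 200, 2850]);
translate([0, 3050, 0]) cube([5250, 200, 2850]);
translate([0, 200, 0]) cube([200, 2850, 2850]);
translate([5050, 200, 0]) cube([200, 2850, 2850]);
translate([1750, 200, 0]) cube([200, 750, 2850]);
translate([1750, 2200, 0]) cube([200, 850, 2850]);


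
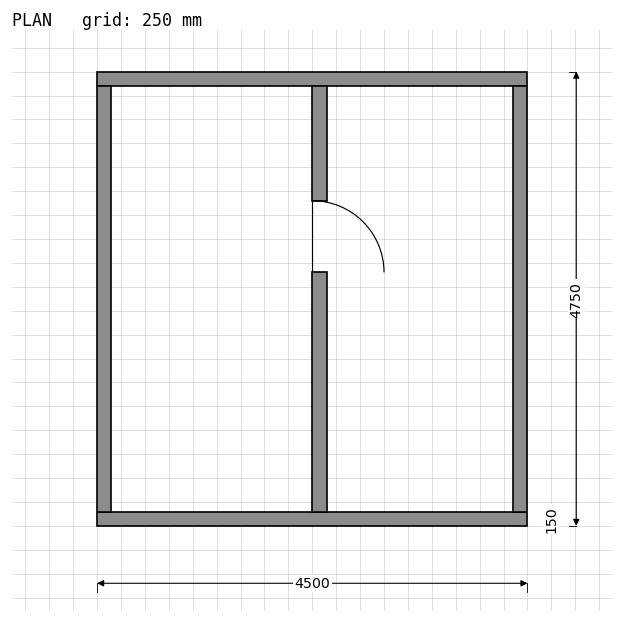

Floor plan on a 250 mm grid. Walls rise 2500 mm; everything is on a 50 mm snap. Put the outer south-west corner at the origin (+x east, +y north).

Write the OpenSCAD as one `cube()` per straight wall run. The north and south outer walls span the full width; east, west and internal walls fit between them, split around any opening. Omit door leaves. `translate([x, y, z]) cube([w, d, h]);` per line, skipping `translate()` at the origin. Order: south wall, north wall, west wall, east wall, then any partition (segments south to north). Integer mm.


cube([4500, 150, 2500]);
translate([0, 4600, 0]) cube([4500, 150, 2500]);
translate([0, 150, 0]) cube([150, 4450, 2500]);
translate([4350, 150, 0]) cube([150, 4450, 2500]);
translate([2250, 150, 0]) cube([150, 2500, 2500]);
translate([2250, 3400, 0]) cube([150, 1200, 2500]);


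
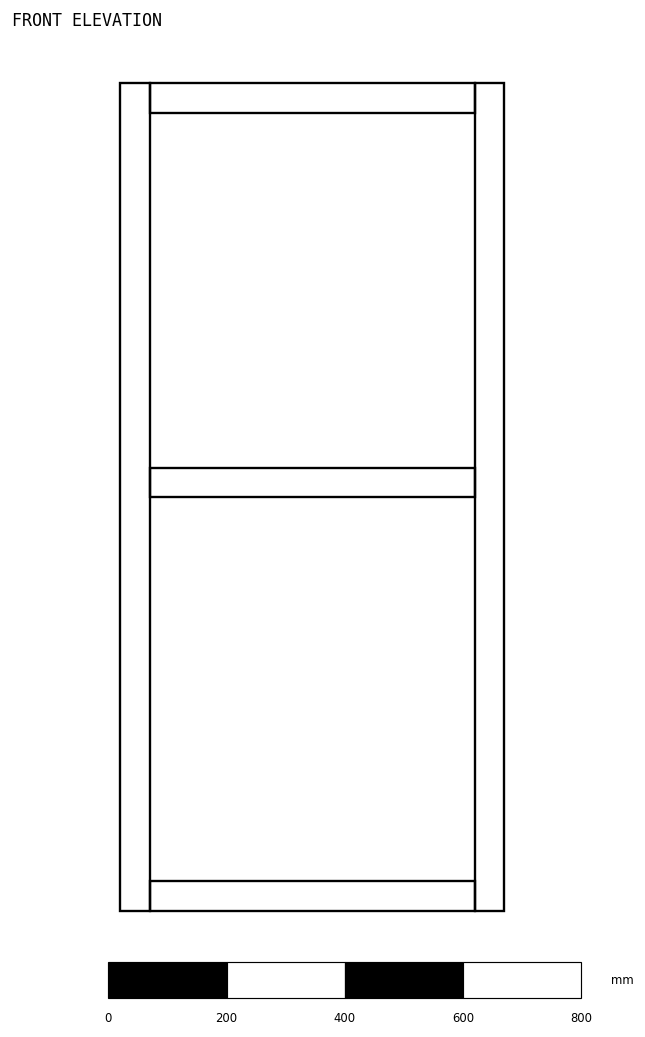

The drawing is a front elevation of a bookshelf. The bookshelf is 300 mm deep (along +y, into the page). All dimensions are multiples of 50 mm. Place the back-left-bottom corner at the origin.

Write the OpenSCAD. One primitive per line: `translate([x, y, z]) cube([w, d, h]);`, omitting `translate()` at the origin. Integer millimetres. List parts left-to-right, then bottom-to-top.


cube([50, 300, 1400]);
translate([50, 0, 0]) cube([550, 300, 50]);
translate([50, 0, 700]) cube([550, 300, 50]);
translate([50, 0, 1350]) cube([550, 300, 50]);
translate([600, 0, 0]) cube([50, 300, 1400]);
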